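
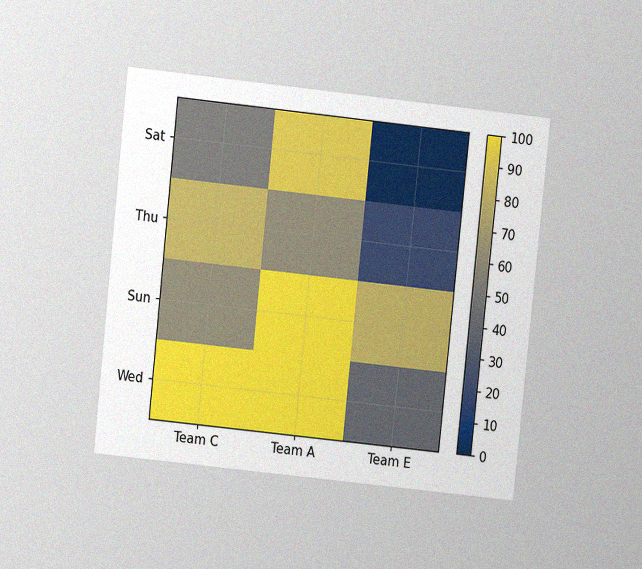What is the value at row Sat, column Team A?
90

The chart is tilted about 6° clockwise and viewed at a slight angle, with some photo noise. Matching cell (Sat, Team A) against the colorbar gives 90.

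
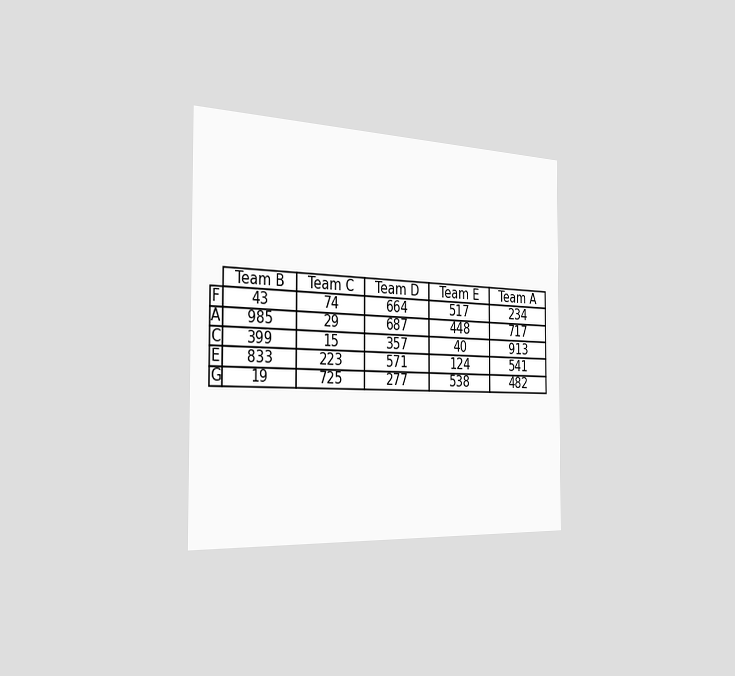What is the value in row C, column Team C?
15

The chart is viewed slightly from the left. The (C, Team C) cell reads 15.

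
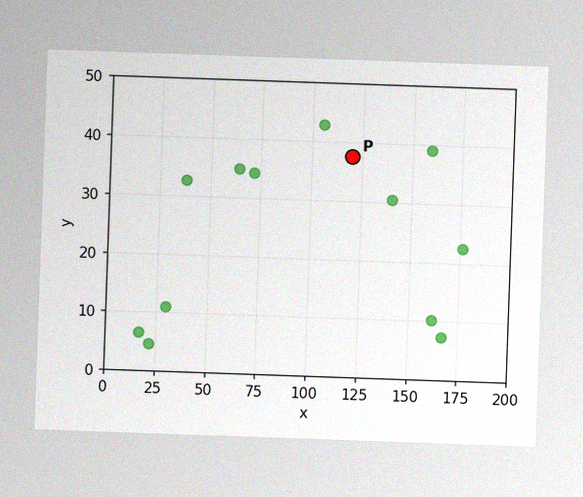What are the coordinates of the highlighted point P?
(120, 37.5)

The image has some photo noise and uneven lighting. Following the gridlines from P to each axis, P sits at (120, 37.5).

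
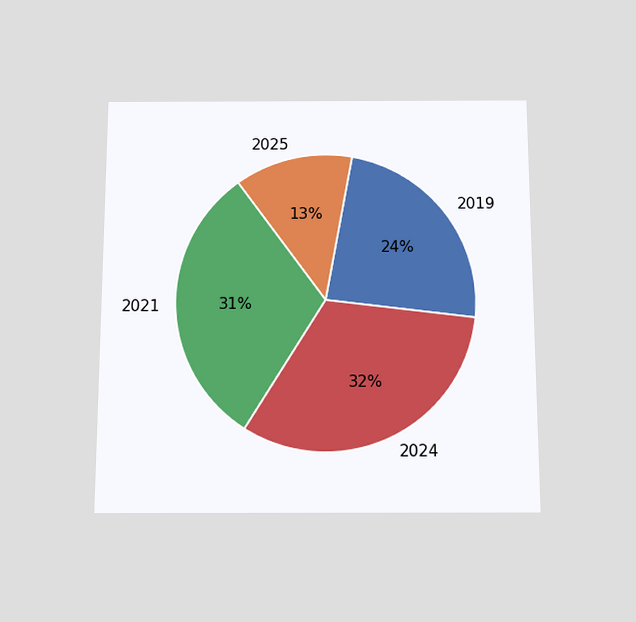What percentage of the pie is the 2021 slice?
The chart is viewed slightly from below. The 2021 slice takes up 31% of the pie.

31%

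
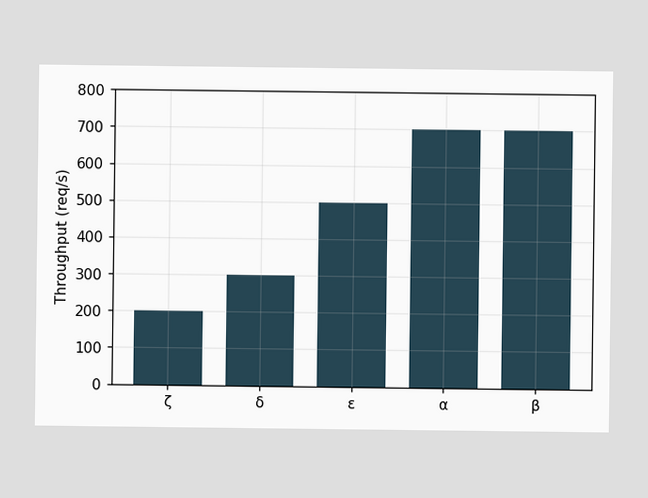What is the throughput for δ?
300req/s

Reading along the chart's y-axis, the δ bar reaches 300req/s.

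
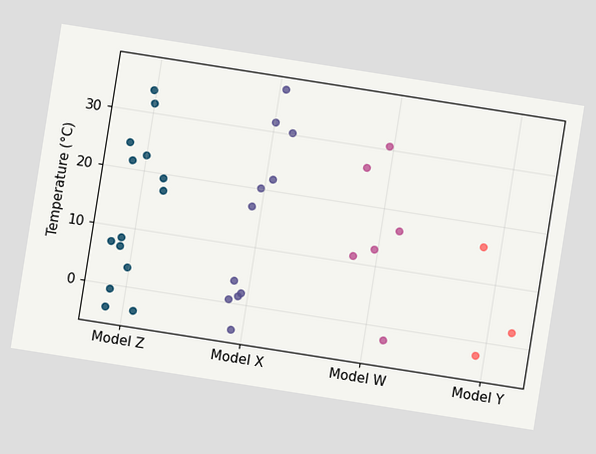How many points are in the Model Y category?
3

The chart is tilted about 9° clockwise. Counting the markers in the Model Y column gives 3.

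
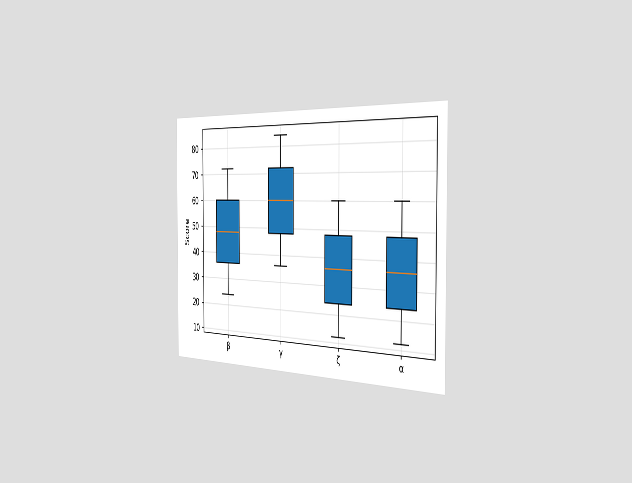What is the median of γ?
60

The chart is viewed slightly from the right. The median line in the γ box sits at 60.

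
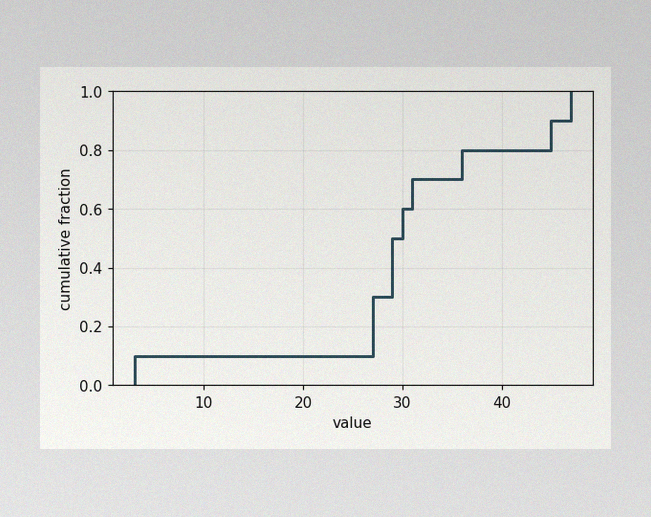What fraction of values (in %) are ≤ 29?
50%

The image has some photo noise and uneven lighting. At x=29 the ECDF step is at 50%.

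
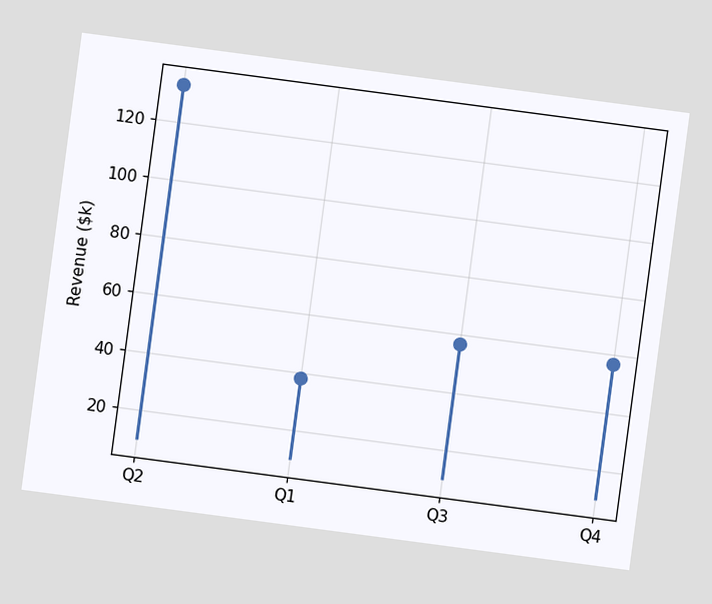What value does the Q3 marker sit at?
$57k

The chart is tilted about 8° clockwise. The Q3 marker sits at $57k.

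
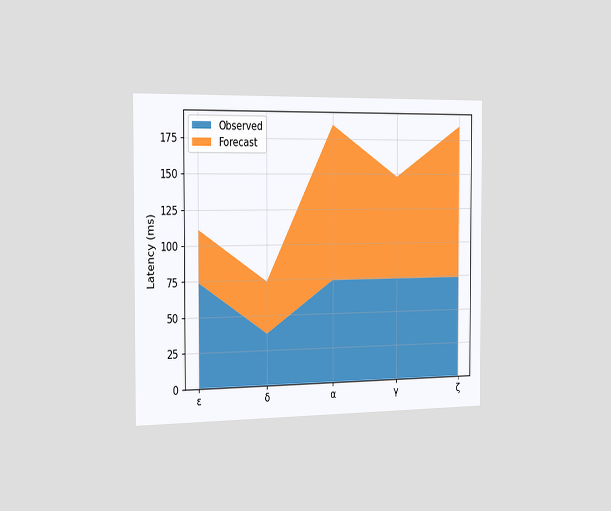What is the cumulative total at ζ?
185ms

The chart is viewed slightly from the left. The stacked total at ζ reaches 185ms.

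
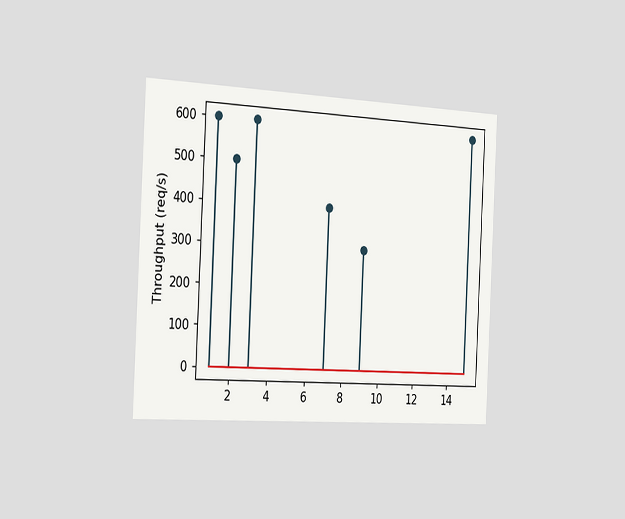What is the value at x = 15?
600req/s

The chart is tilted about 3° clockwise and viewed slightly from the left. The stem at x=15 reaches 600req/s.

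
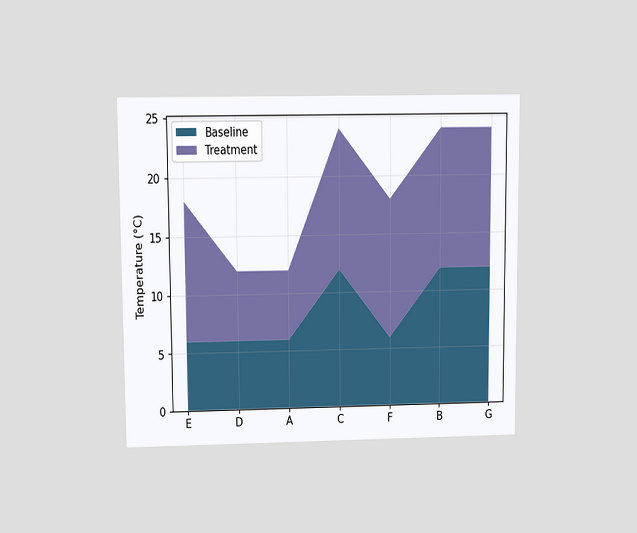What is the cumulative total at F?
18°C

The chart is viewed slightly from above. The stacked total at F reaches 18°C.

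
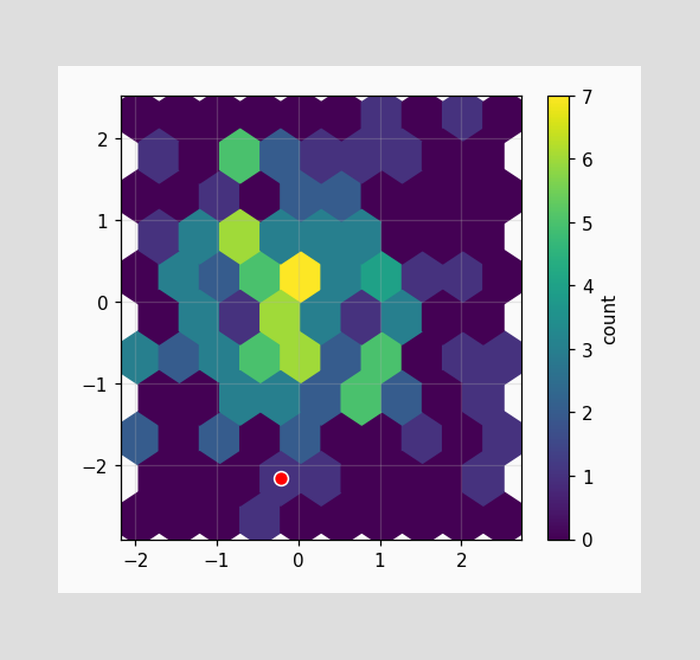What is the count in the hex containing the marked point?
The marked hex reads 1 on the colorbar.

1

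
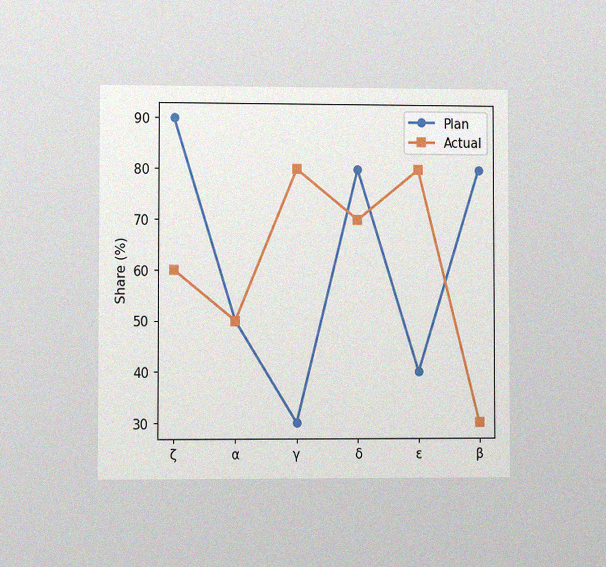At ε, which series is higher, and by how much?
Actual, by 40%

The chart is viewed at a slight angle, with some photo noise. At ε, Actual sits above the other line by 40%.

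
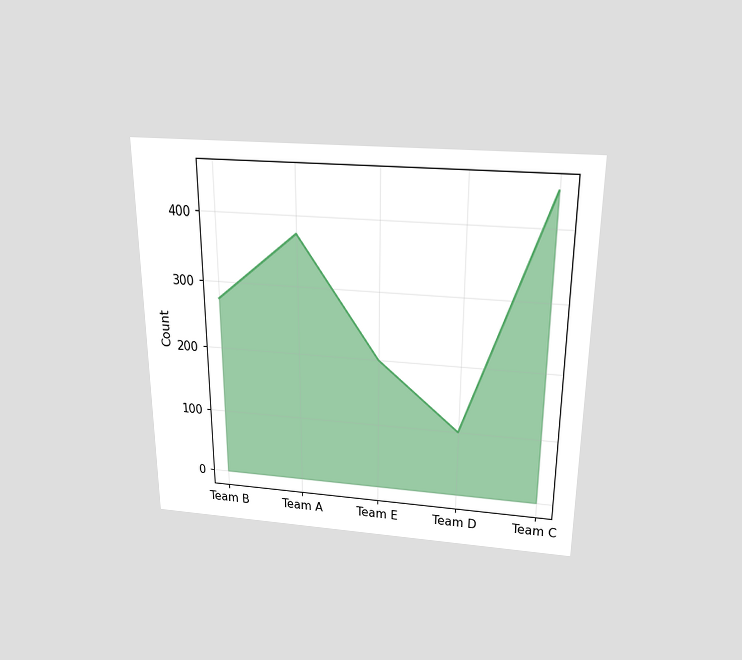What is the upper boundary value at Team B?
275

The chart is viewed slightly from above. At Team B the upper boundary is at 275.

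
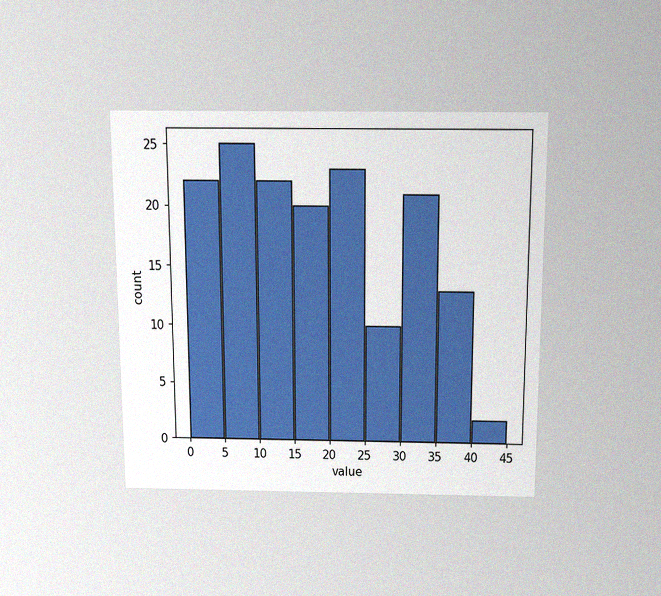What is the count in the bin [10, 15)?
The chart is viewed slightly from above, with some photo noise. The [10, 15) bin has height 22.

22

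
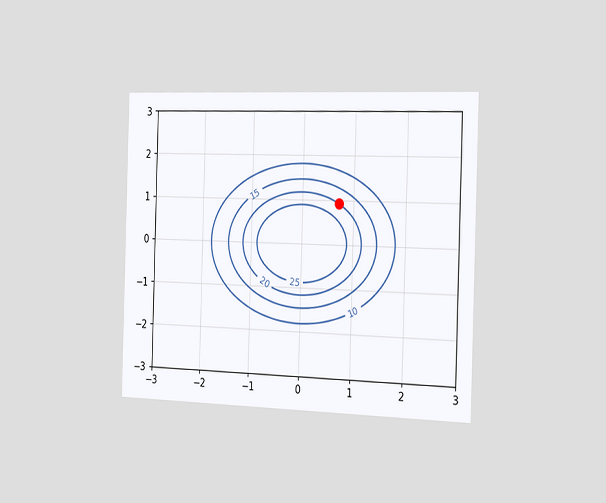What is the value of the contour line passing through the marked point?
The chart is viewed slightly from the right. The marked point sits on the contour labelled 20.

20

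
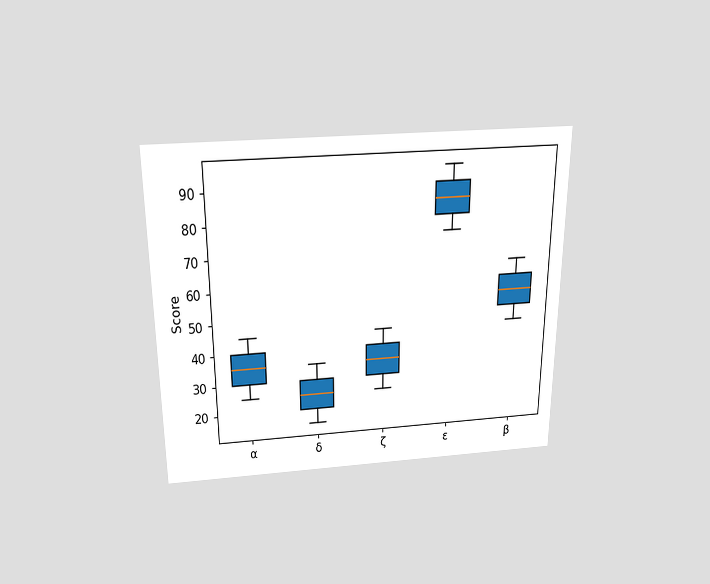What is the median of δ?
25

The chart is viewed slightly from above. The median line in the δ box sits at 25.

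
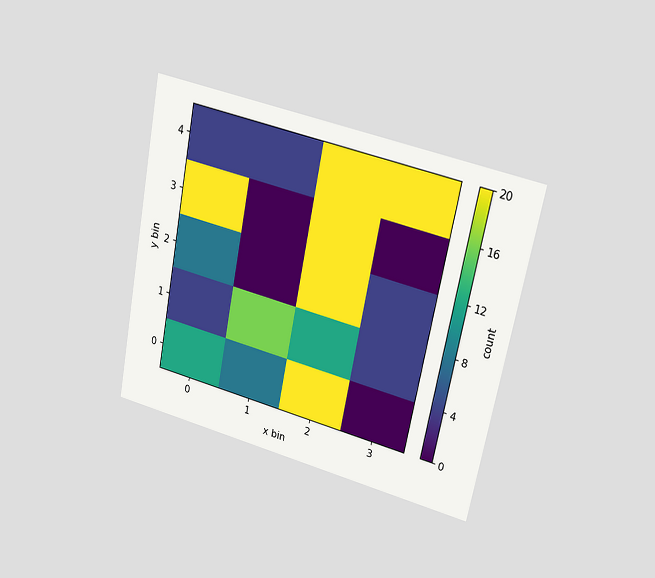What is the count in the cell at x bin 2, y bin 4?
20

The chart is tilted about 11° clockwise and viewed at a slight angle. Matching the cell (2, 4) against the colorbar gives 20.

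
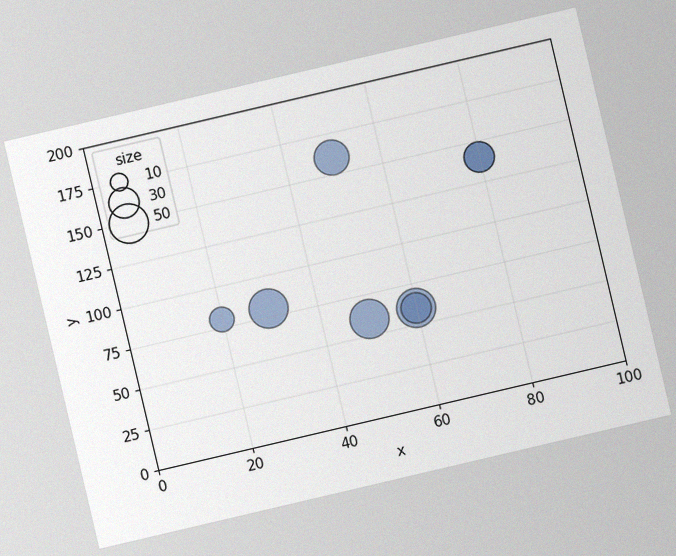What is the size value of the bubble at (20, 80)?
20

The chart is tilted about 13° counter-clockwise, with some photo noise. Matching the bubble at (20, 80) against the size legend gives 20.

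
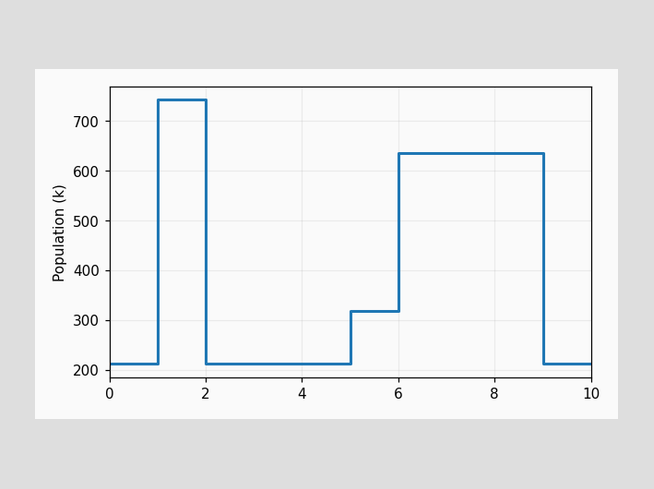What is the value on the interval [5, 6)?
318k

On [5, 6) the step sits at 318k.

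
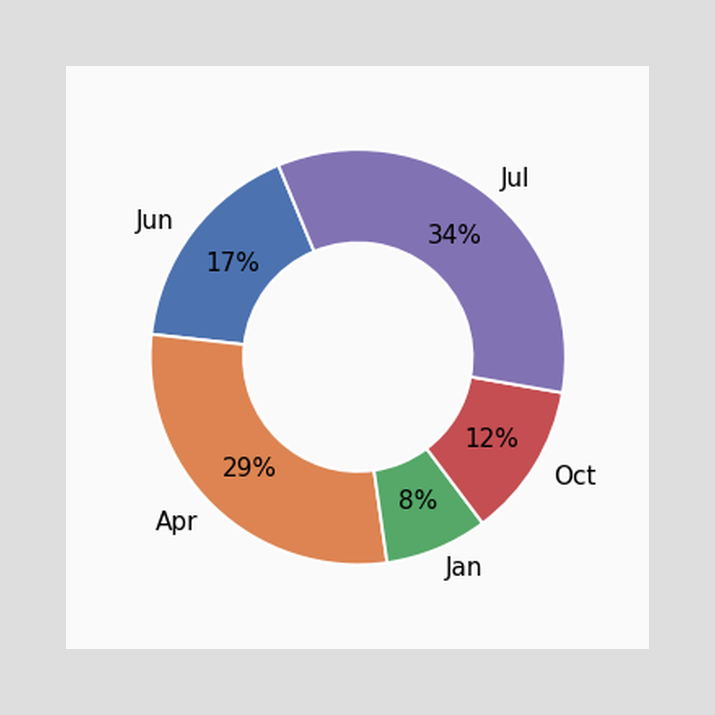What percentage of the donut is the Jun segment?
The Jun segment takes up 17% of the ring.

17%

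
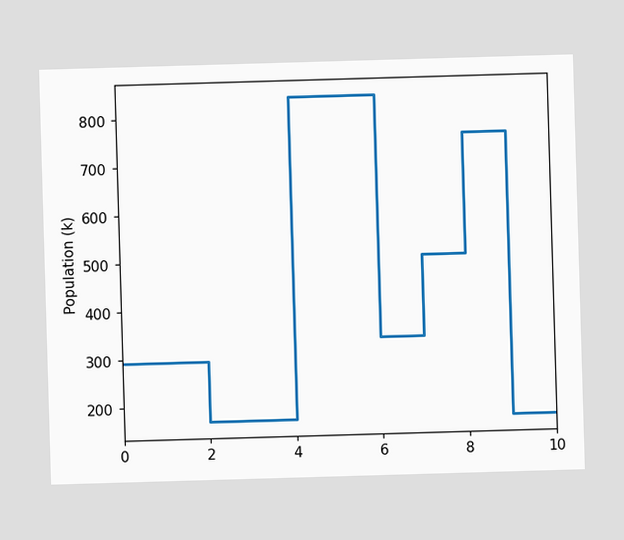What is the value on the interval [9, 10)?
168k

On [9, 10) the step sits at 168k.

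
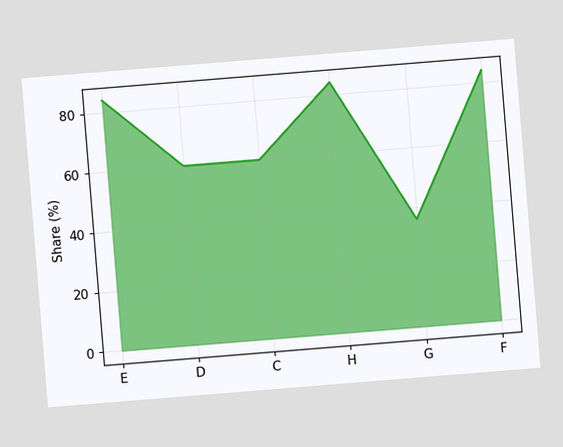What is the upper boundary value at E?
The chart is tilted about 5° counter-clockwise. At E the upper boundary is at 84%.

84%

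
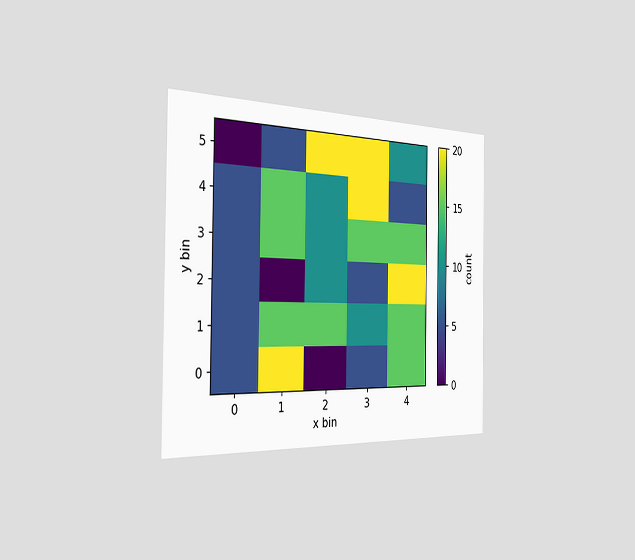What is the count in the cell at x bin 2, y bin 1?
The chart is viewed slightly from the left. Matching the cell (2, 1) against the colorbar gives 15.

15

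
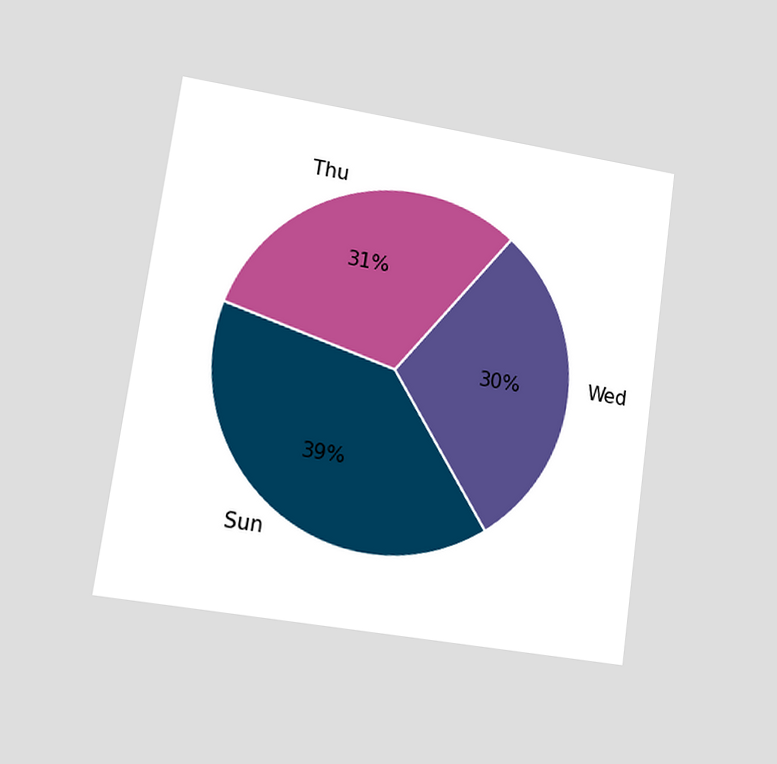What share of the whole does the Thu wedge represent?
31%

The chart is tilted about 8° clockwise and viewed at a slight angle. The Thu slice takes up 31% of the pie.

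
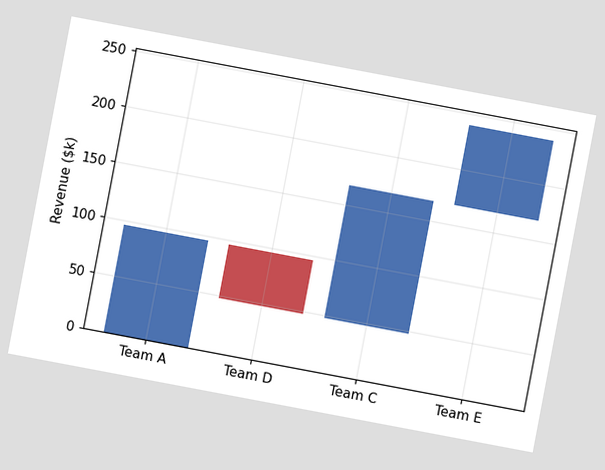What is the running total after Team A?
$96k

The chart is tilted about 11° clockwise. After Team A the running total reaches $96k.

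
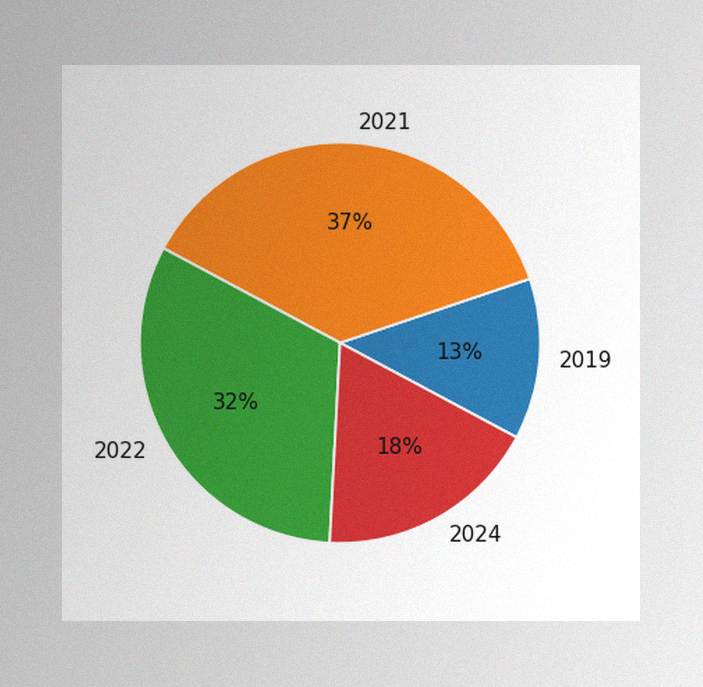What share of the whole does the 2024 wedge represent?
The image has some photo noise and uneven lighting. The 2024 slice takes up 18% of the pie.

18%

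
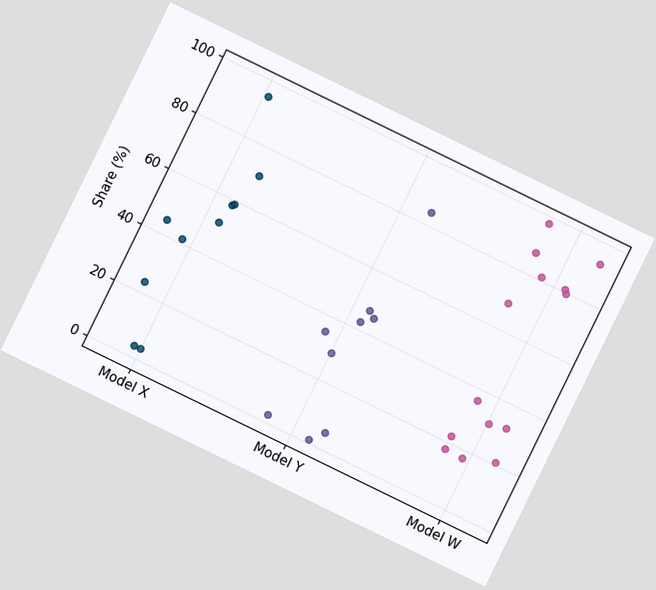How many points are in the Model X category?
The chart is tilted about 26° clockwise. Counting the markers in the Model X column gives 10.

10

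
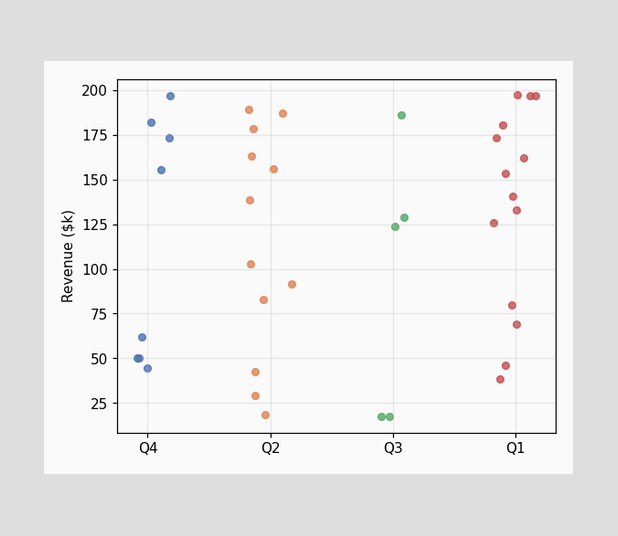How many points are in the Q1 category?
14

Counting the markers in the Q1 column gives 14.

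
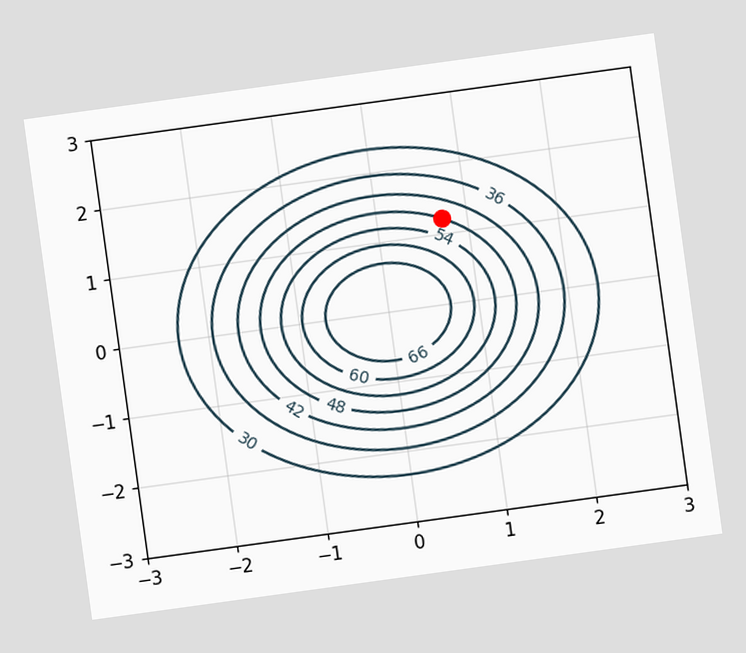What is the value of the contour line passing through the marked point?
The chart is tilted about 8° counter-clockwise. The marked point sits on the contour labelled 48.

48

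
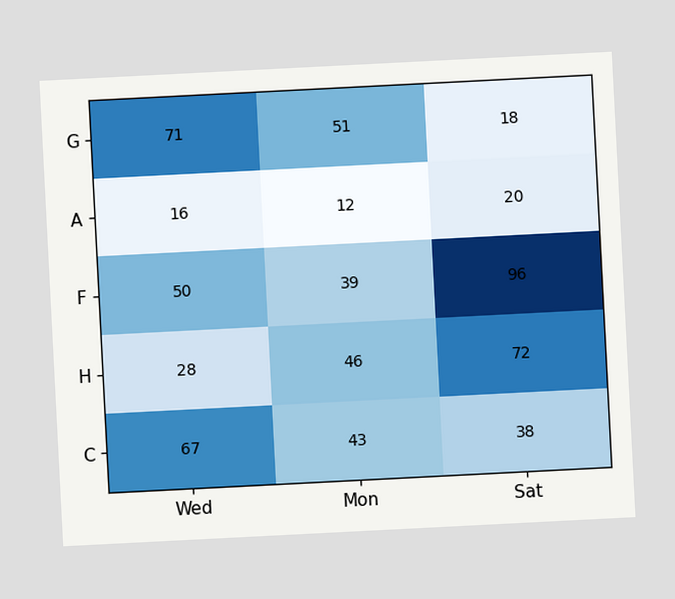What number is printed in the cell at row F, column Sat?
96

The chart is tilted about 3° counter-clockwise. The (F, Sat) cell reads 96.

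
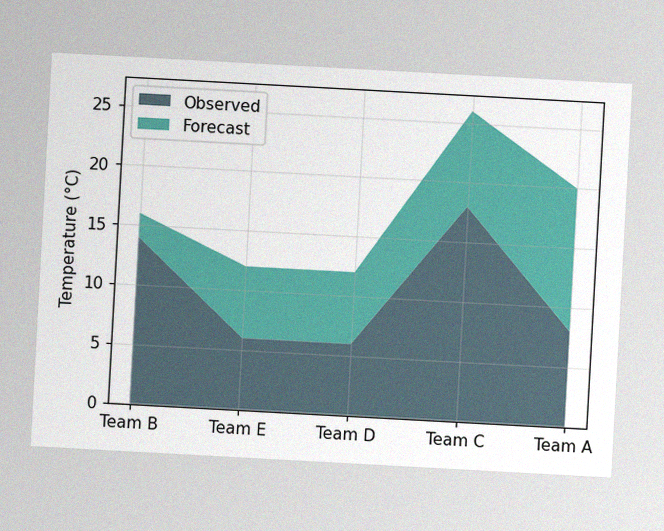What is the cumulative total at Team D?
12°C

The chart is tilted about 3° clockwise, with some photo noise. The stacked total at Team D reaches 12°C.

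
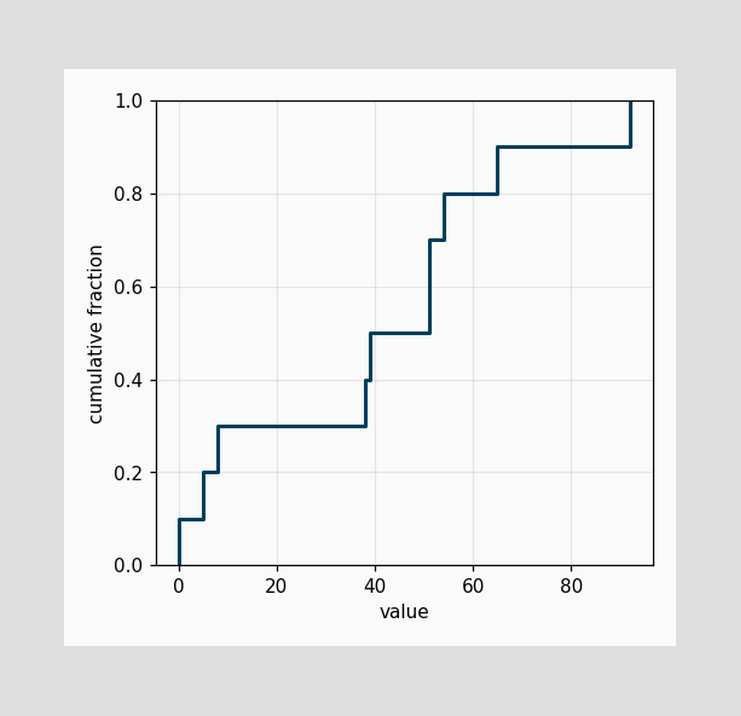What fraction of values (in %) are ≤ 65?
90%

At x=65 the ECDF step is at 90%.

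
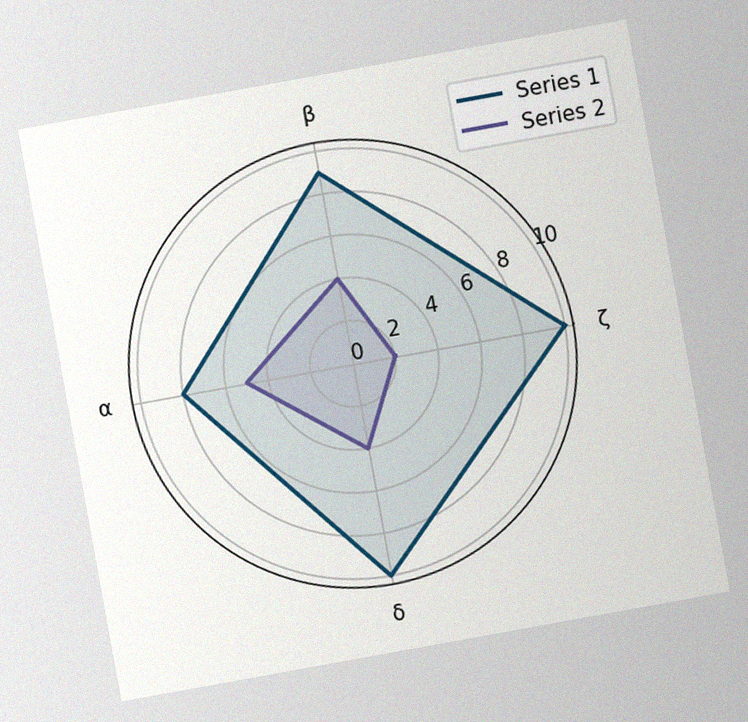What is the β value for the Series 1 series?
The chart is tilted about 10° counter-clockwise, with some photo noise. On the β axis, Series 1 reaches 9.

9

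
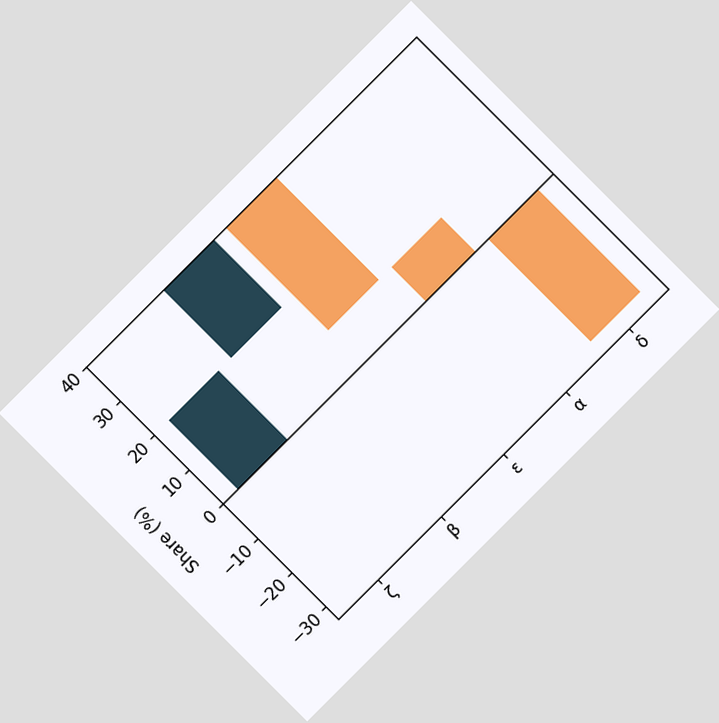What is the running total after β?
The chart is tilted about 45° counter-clockwise. After β the running total reaches 40%.

40%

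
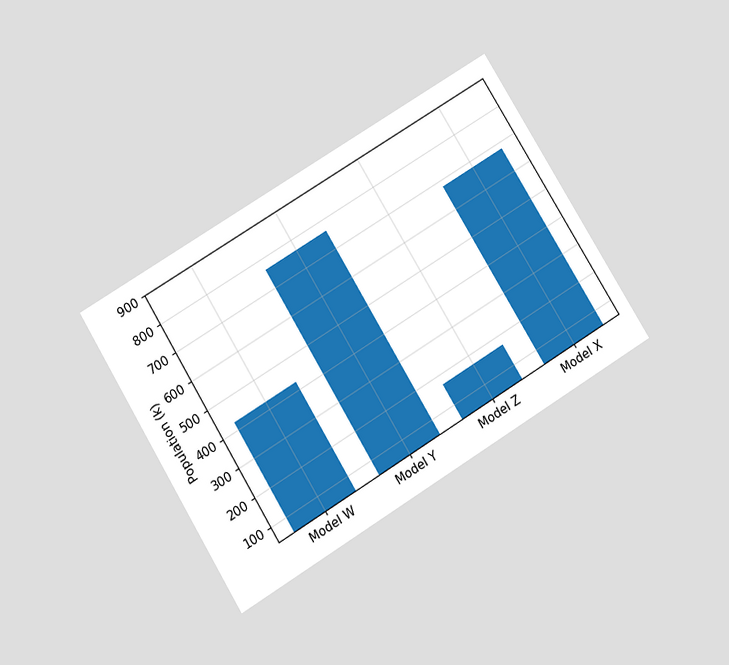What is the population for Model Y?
765k

The chart is tilted about 31° counter-clockwise and viewed slightly from below. Reading along the chart's y-axis, the Model Y bar reaches 765k.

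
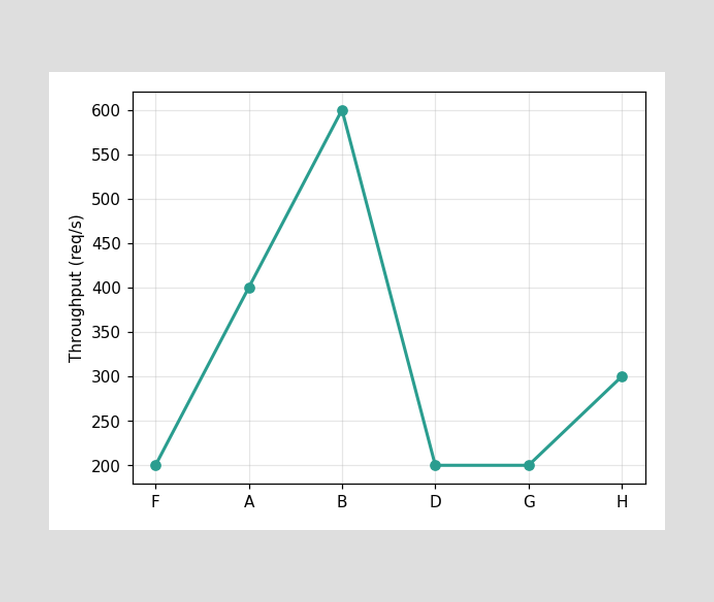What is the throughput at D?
200req/s

At D, the line is at 200req/s.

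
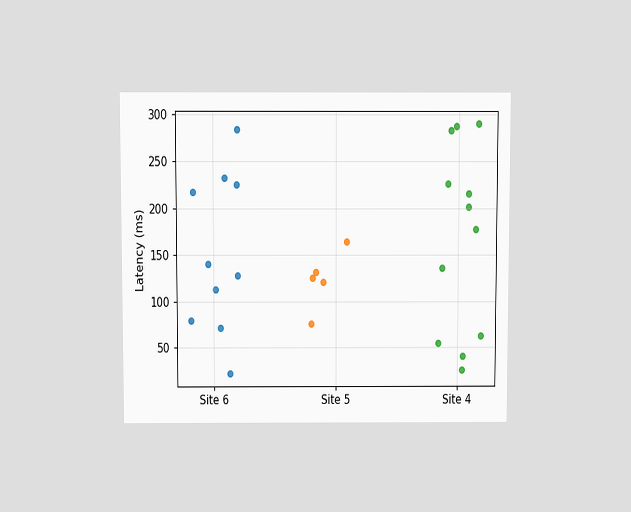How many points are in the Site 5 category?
The chart is viewed slightly from above. Counting the markers in the Site 5 column gives 5.

5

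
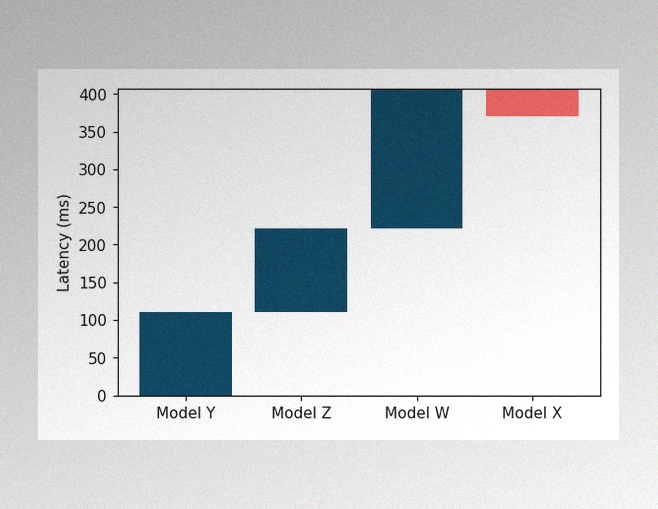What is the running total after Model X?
The image has some photo noise and uneven lighting. After Model X the running total reaches 370ms.

370ms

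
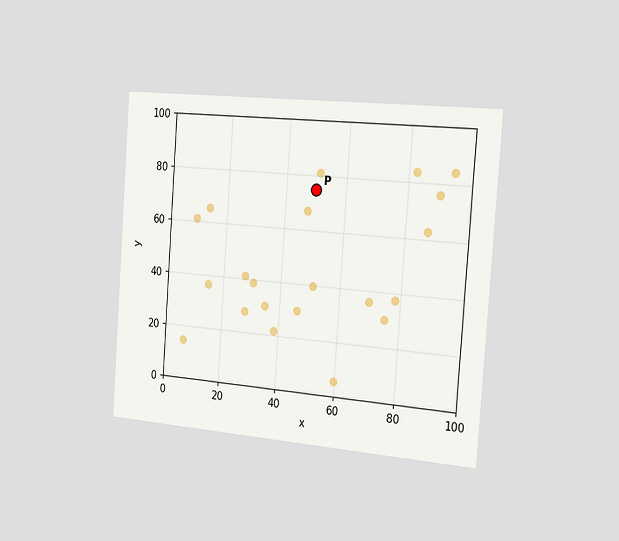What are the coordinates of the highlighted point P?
The chart is tilted about 4° clockwise and viewed slightly from the right. Following the gridlines from P to each axis, P sits at (50, 75).

(50, 75)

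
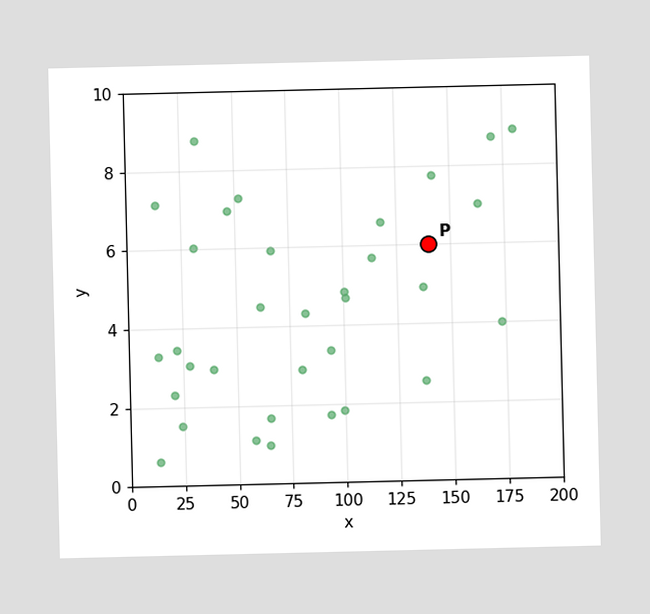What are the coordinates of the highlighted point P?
(140, 6)

Following the gridlines from P to each axis, P sits at (140, 6).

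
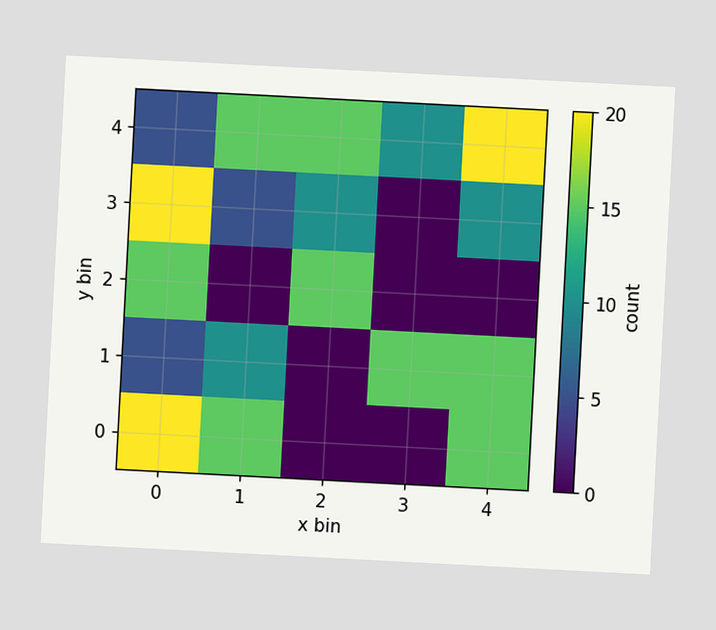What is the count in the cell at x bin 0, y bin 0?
20

The chart is tilted about 3° clockwise. Matching the cell (0, 0) against the colorbar gives 20.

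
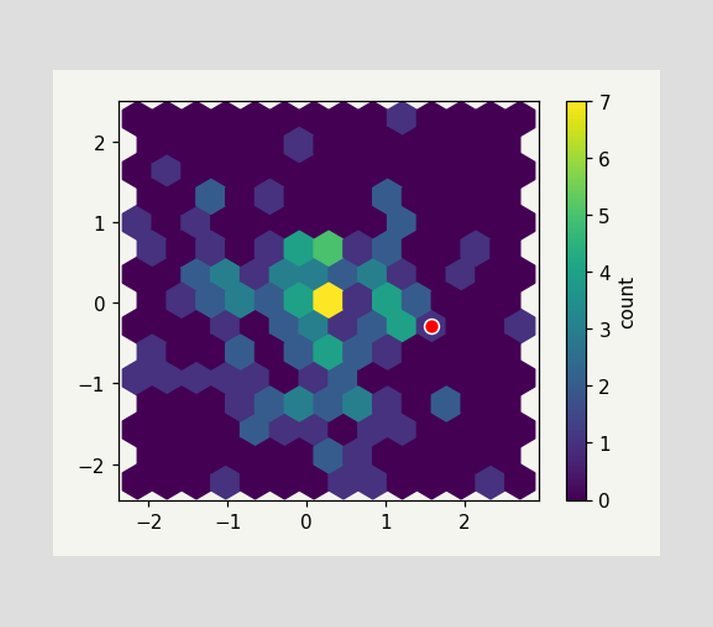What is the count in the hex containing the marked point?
1

The marked hex reads 1 on the colorbar.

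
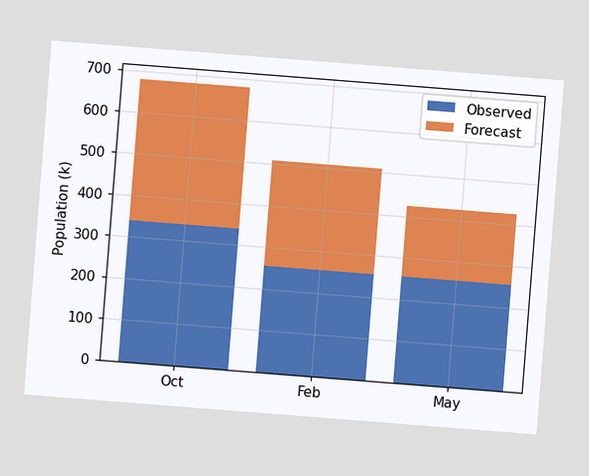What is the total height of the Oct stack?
680k

The chart is tilted about 4° clockwise. The Oct stack's top reaches 680k on the y-axis.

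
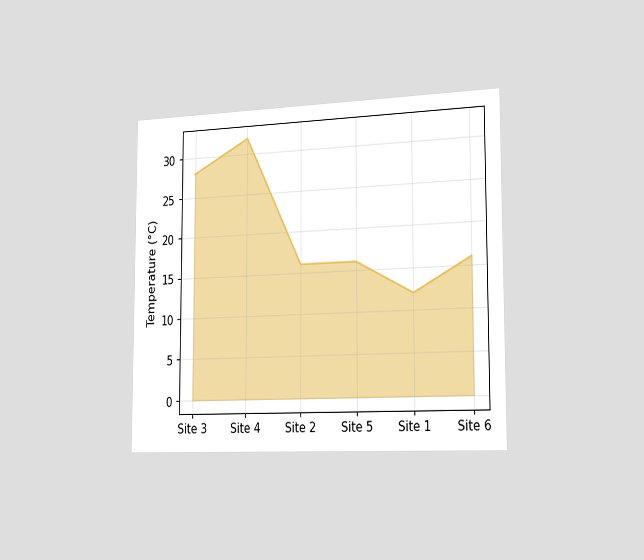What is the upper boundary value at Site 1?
12°C

The chart is viewed slightly from the right. At Site 1 the upper boundary is at 12°C.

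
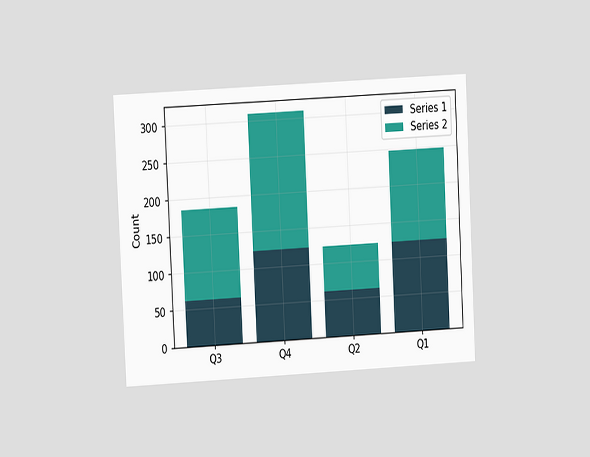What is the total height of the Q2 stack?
124

The chart is tilted about 3° counter-clockwise and viewed at a slight angle. The Q2 stack's top reaches 124 on the y-axis.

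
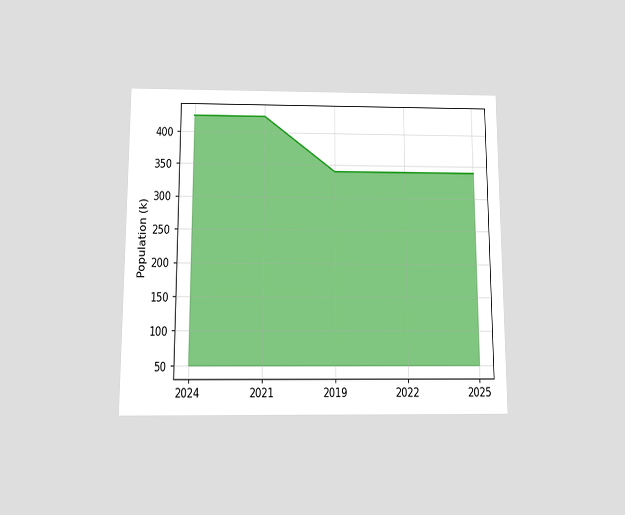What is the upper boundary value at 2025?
340k

The chart is viewed slightly from below. At 2025 the upper boundary is at 340k.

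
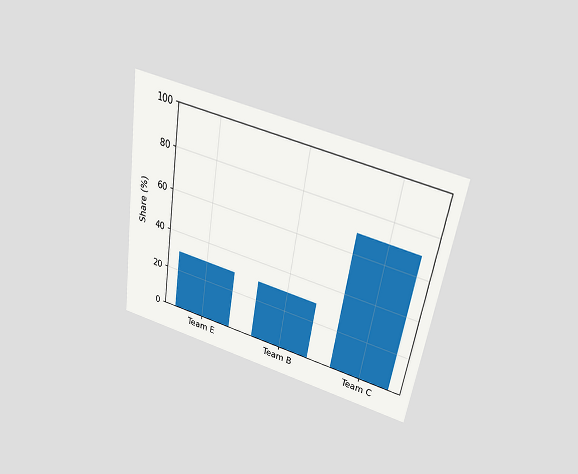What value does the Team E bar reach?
The chart is tilted about 9° clockwise and viewed slightly from above. Reading along the chart's y-axis, the Team E bar reaches 30%.

30%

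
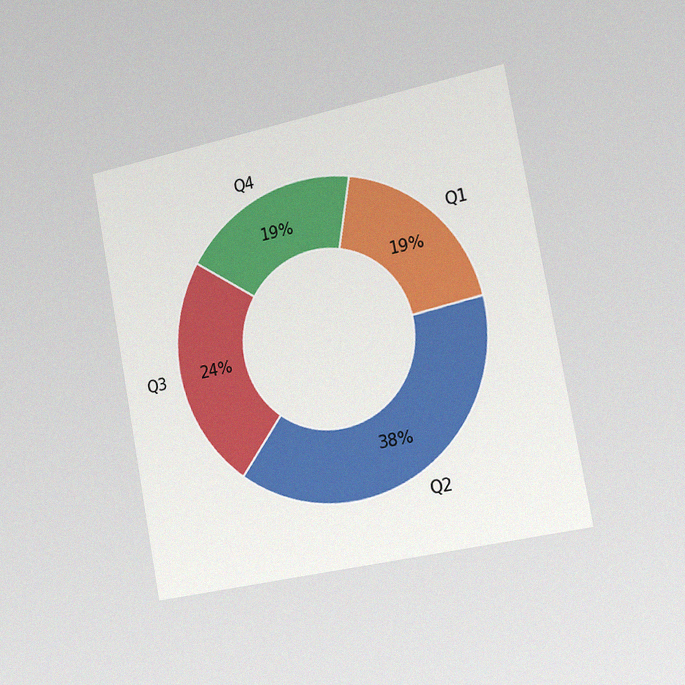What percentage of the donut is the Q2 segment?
38%

The chart is tilted about 10° counter-clockwise and viewed slightly from the right, with some photo noise. The Q2 segment takes up 38% of the ring.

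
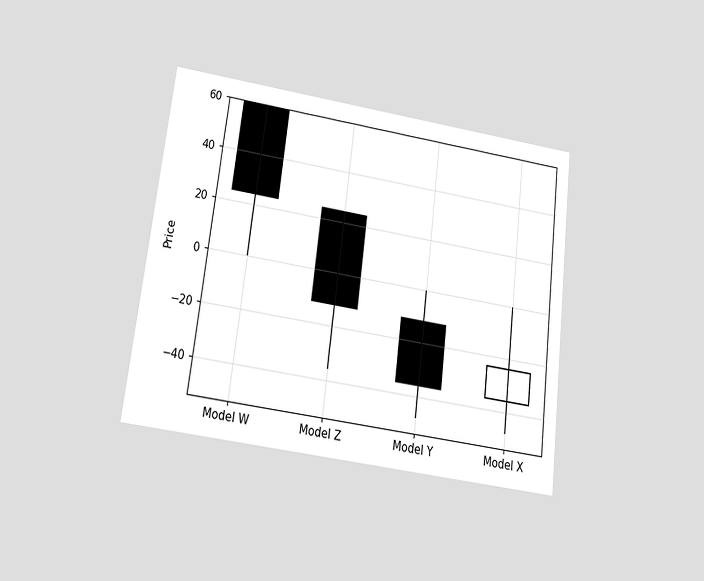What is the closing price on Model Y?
The chart is tilted about 7° clockwise and viewed slightly from below. The Model Y candle closes at -36.

-36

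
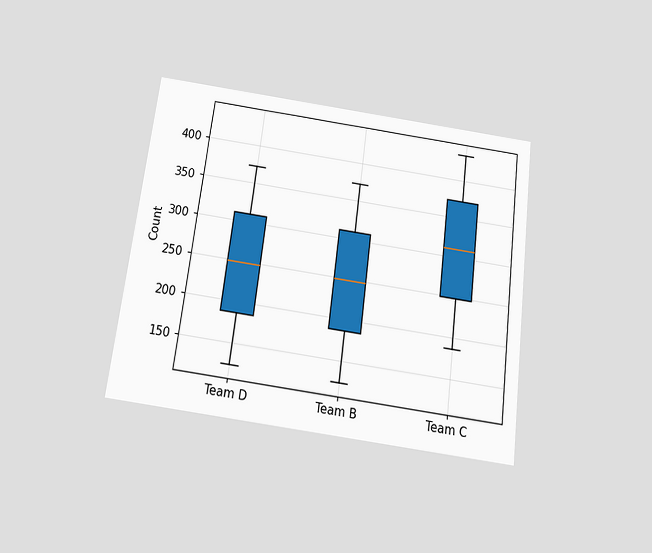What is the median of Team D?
The chart is tilted about 7° clockwise and viewed slightly from below. The median line in the Team D box sits at 248.

248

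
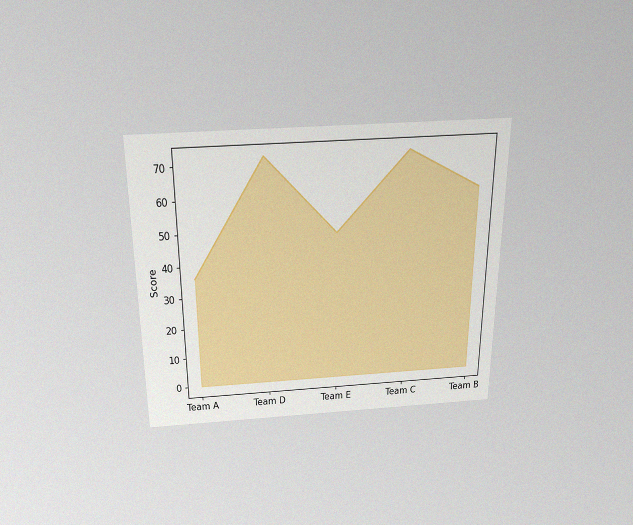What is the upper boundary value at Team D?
The chart is viewed slightly from above, with some photo noise. At Team D the upper boundary is at 72.

72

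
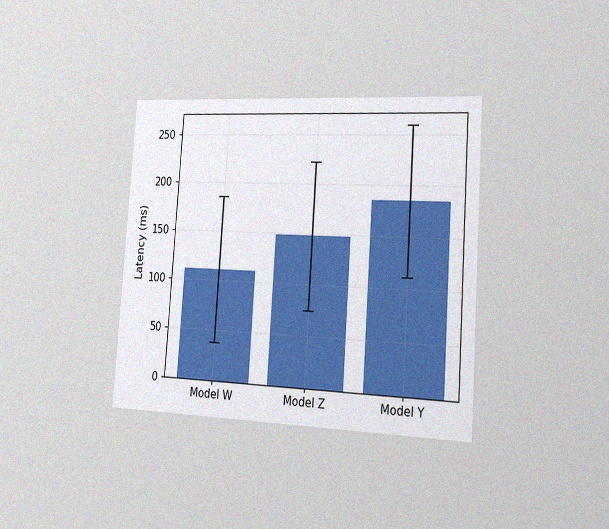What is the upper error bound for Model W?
185ms

The chart is tilted about 4° clockwise and viewed slightly from the right, with some photo noise. The Model W bar's upper whisker reaches 185ms.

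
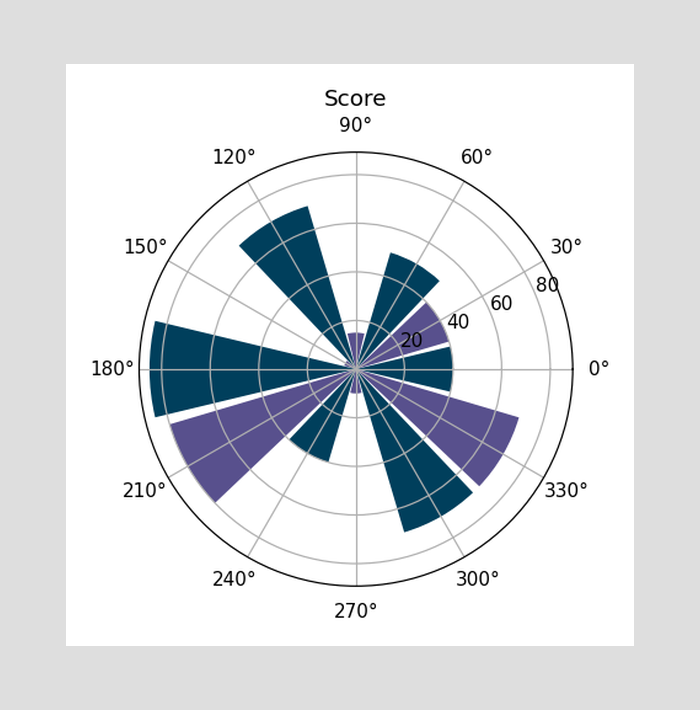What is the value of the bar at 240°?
The bar at 240° reaches 40 on the radial axis.

40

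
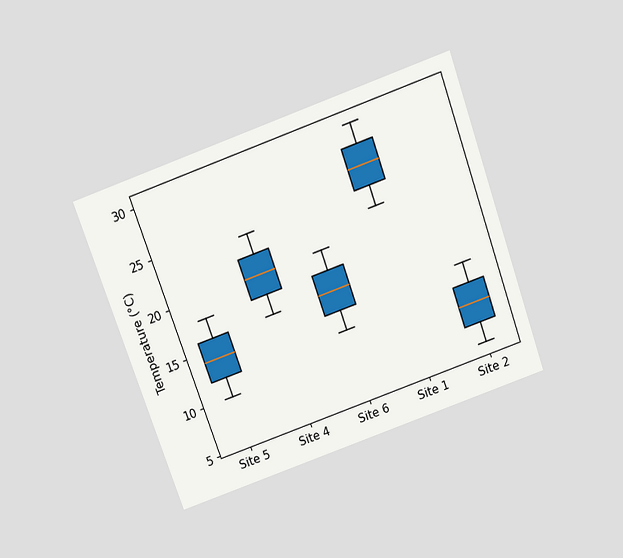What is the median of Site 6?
16°C

The chart is tilted about 20° counter-clockwise and viewed slightly from above. The median line in the Site 6 box sits at 16°C.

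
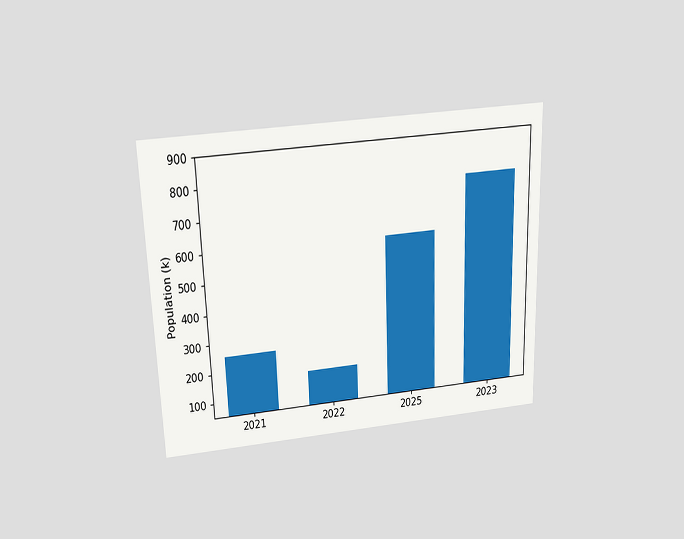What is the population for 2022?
170k

The chart is viewed slightly from above. Reading along the chart's y-axis, the 2022 bar reaches 170k.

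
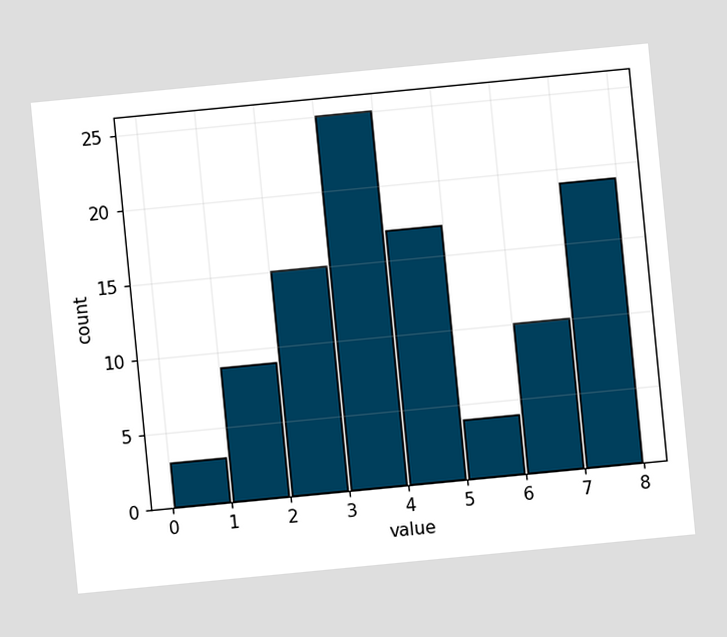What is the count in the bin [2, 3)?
15

The chart is tilted about 6° counter-clockwise. The [2, 3) bin has height 15.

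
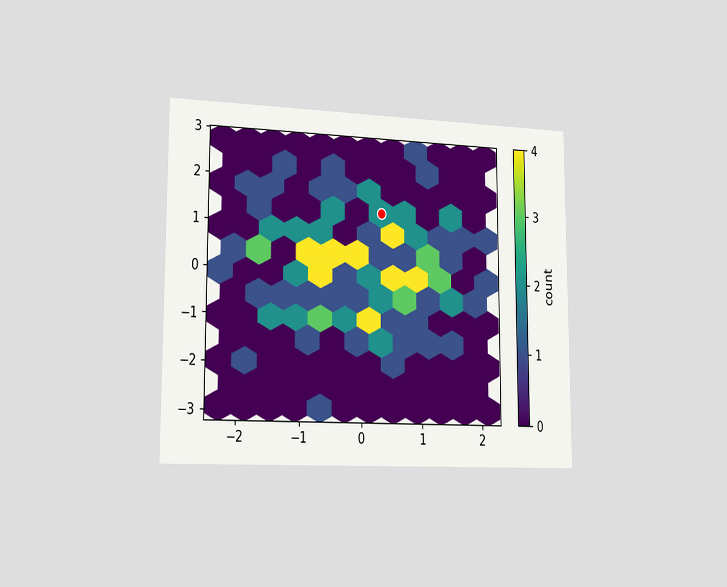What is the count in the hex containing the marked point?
The chart is viewed slightly from the left. The marked hex reads 2 on the colorbar.

2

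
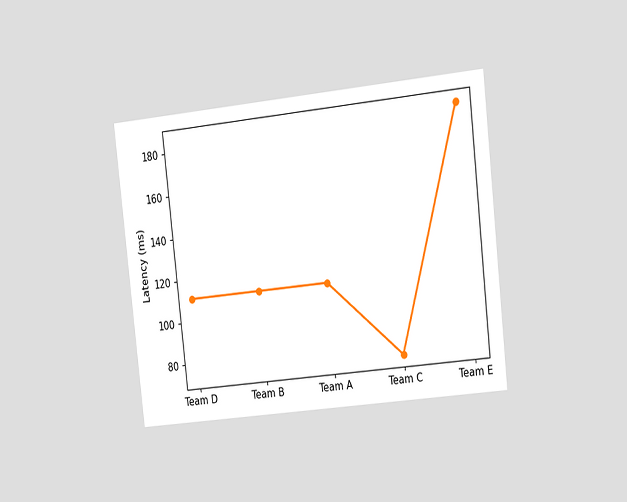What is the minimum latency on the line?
74ms

The chart is tilted about 6° counter-clockwise and viewed slightly from the right. The lowest point is at Team C, and reading across to the y-axis gives 74ms.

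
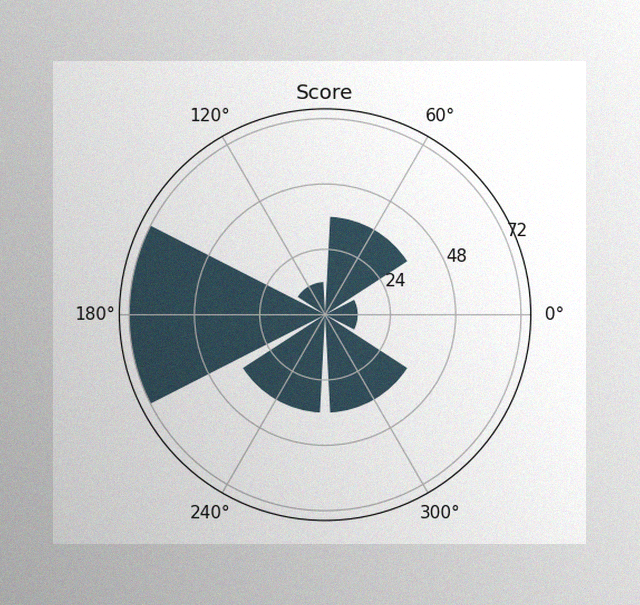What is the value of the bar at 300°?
36

The image has some photo noise and uneven lighting. The bar at 300° reaches 36 on the radial axis.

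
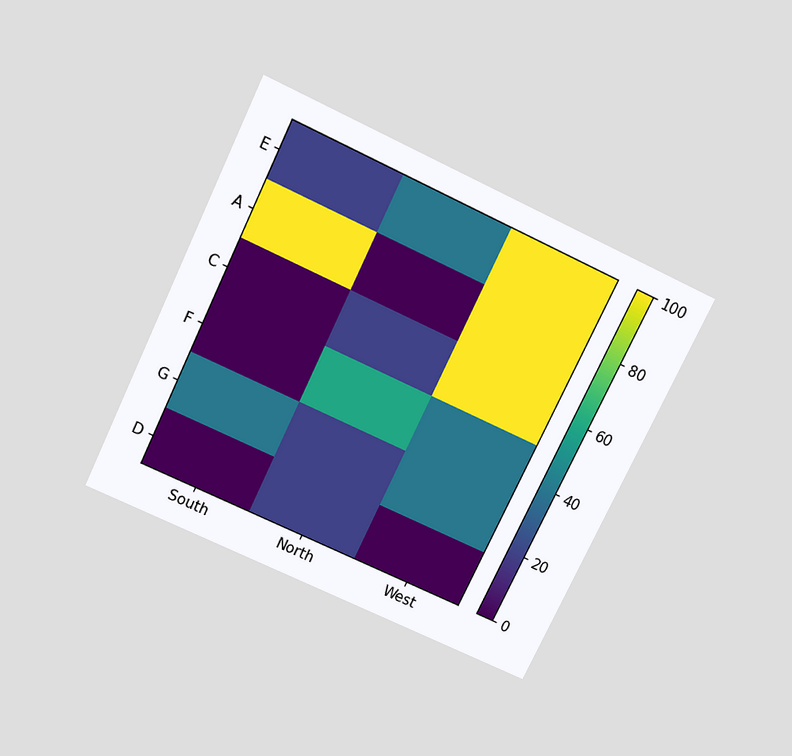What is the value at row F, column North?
The chart is tilted about 26° clockwise and viewed slightly from above. Matching cell (F, North) against the colorbar gives 60.

60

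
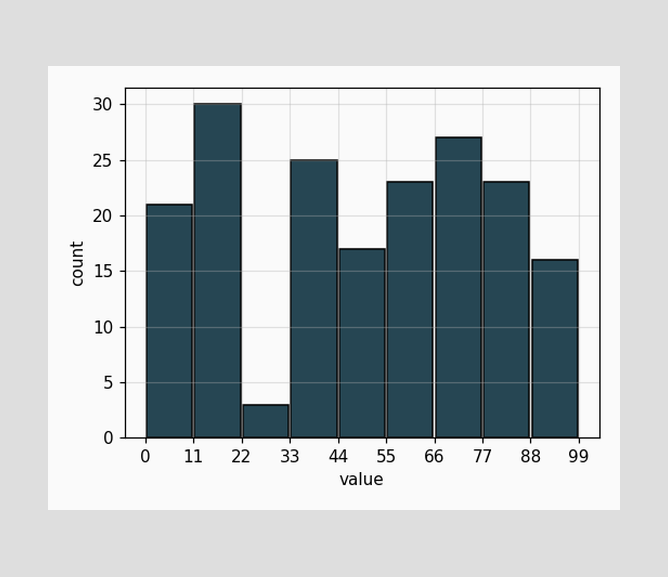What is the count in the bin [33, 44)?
25

The [33, 44) bin has height 25.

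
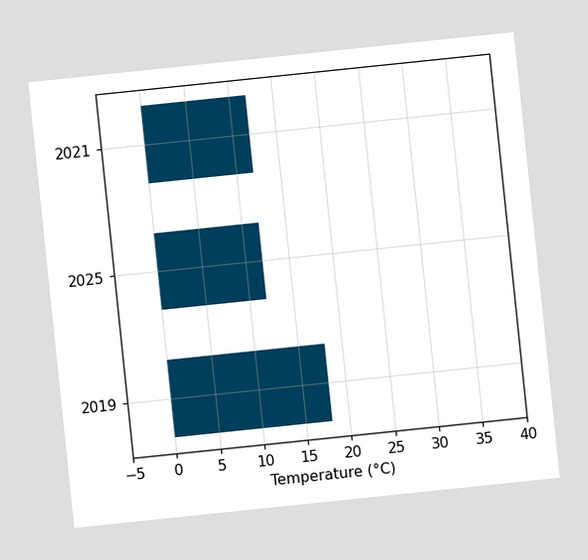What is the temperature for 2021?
The chart is tilted about 6° counter-clockwise. Reading along the chart's x-axis, the 2021 bar reaches 12°C.

12°C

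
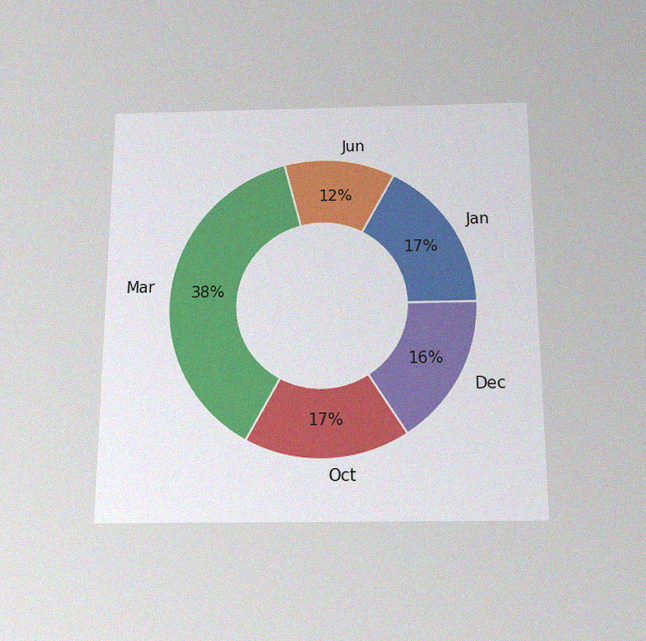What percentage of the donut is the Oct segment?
The chart is viewed slightly from below, with some photo noise. The Oct segment takes up 17% of the ring.

17%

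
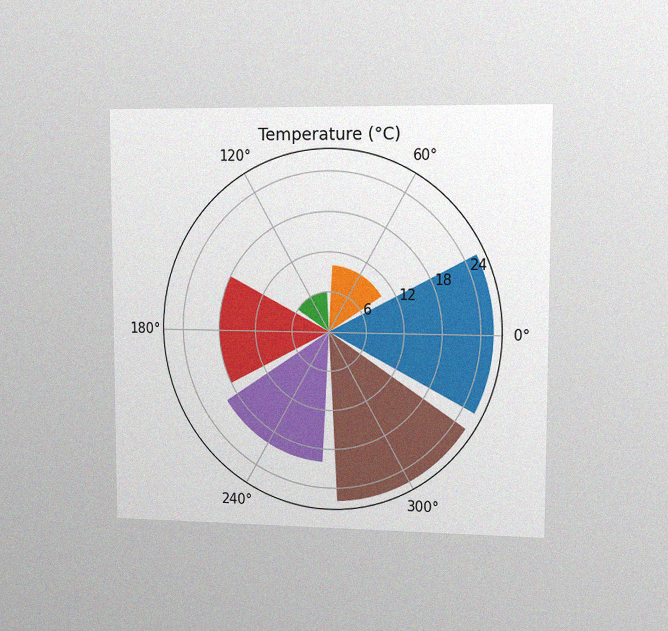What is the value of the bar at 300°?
The chart is viewed slightly from the right, with some photo noise. The bar at 300° reaches 26°C on the radial axis.

26°C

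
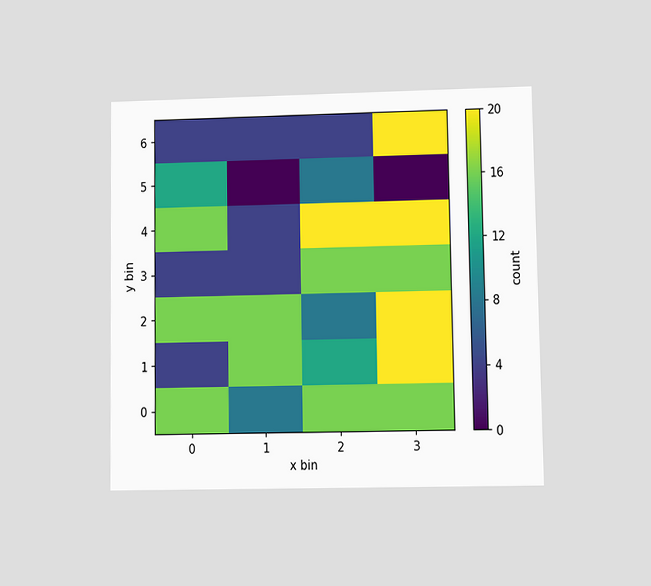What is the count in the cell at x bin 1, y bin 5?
The chart is viewed at a slight angle. Matching the cell (1, 5) against the colorbar gives 0.

0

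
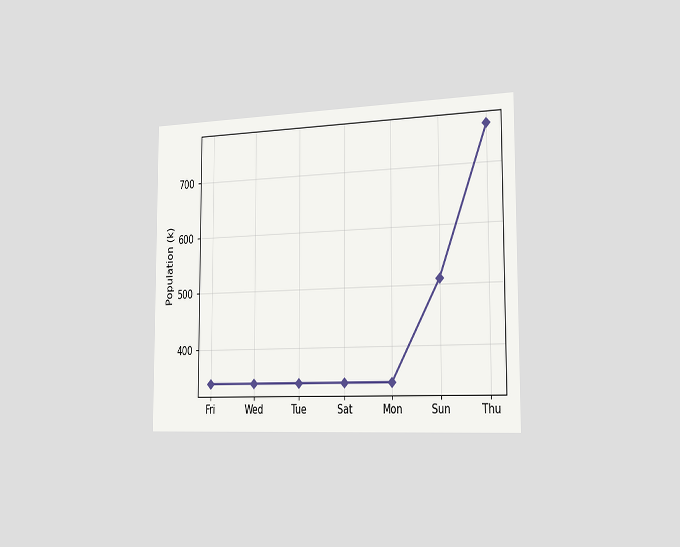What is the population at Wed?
The chart is viewed slightly from the right. At Wed, the line is at 340k.

340k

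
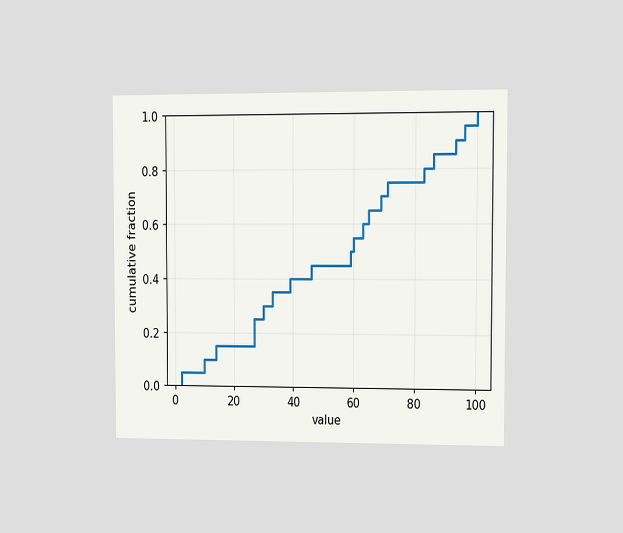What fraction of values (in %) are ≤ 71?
75%

The chart is viewed at a slight angle. At x=71 the ECDF step is at 75%.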